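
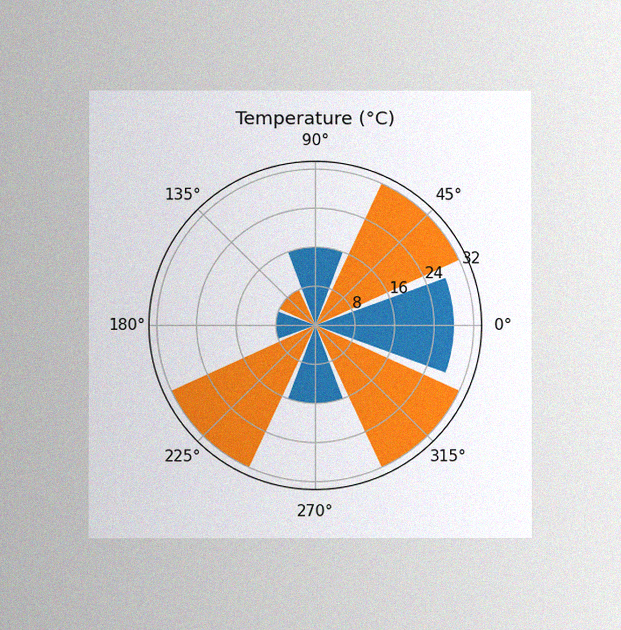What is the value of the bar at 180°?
The chart is viewed at a slight angle, with some photo noise. The bar at 180° reaches 8°C on the radial axis.

8°C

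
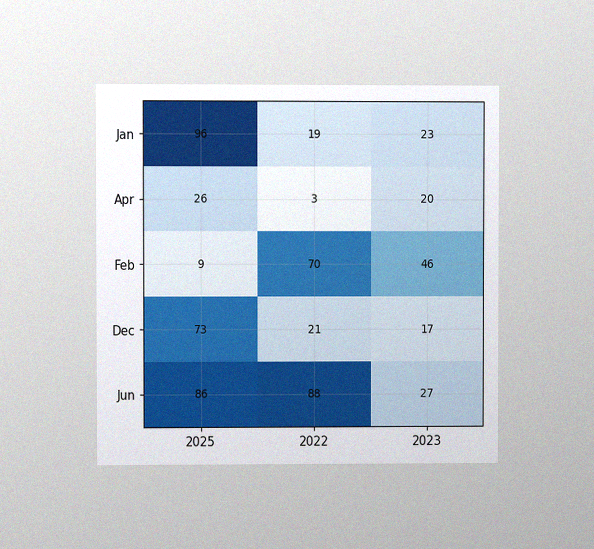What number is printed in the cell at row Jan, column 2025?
96

The chart is viewed at a slight angle, with some photo noise. The (Jan, 2025) cell reads 96.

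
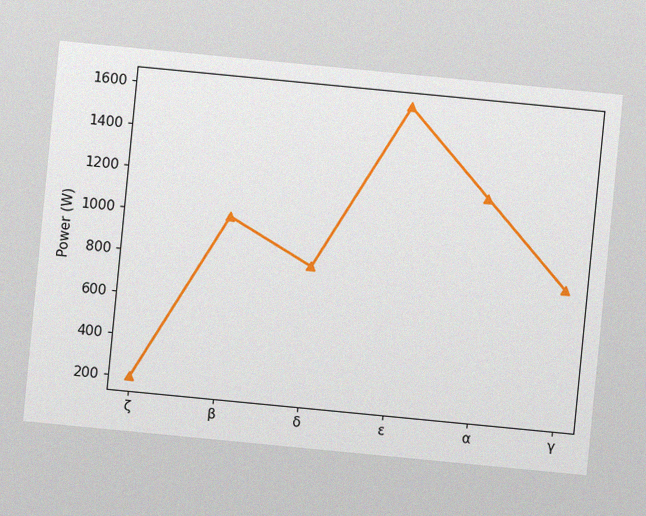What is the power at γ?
The chart is tilted about 6° clockwise, with some photo noise. At γ, the line is at 800W.

800W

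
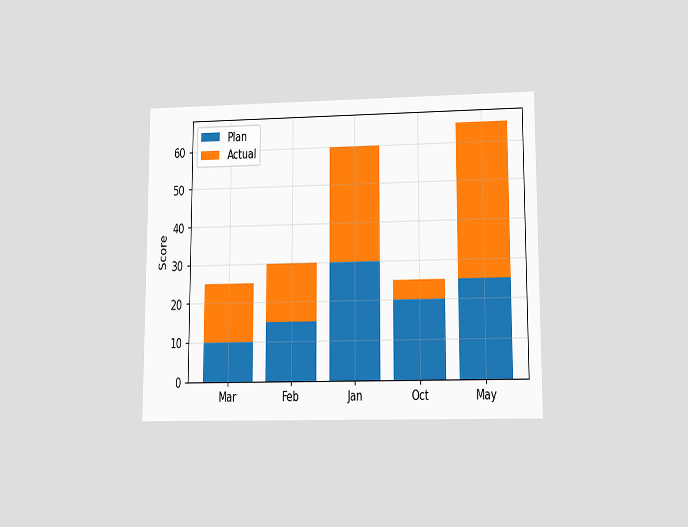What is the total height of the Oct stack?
The chart is viewed at a slight angle. The Oct stack's top reaches 25 on the y-axis.

25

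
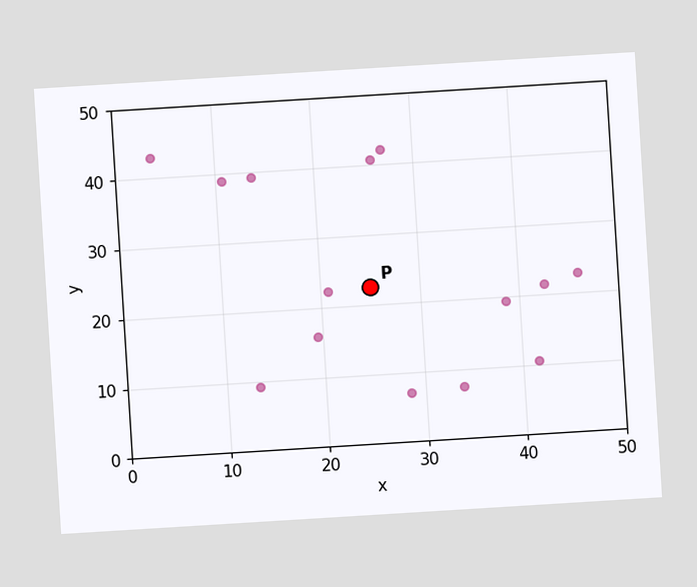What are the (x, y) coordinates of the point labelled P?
The chart is tilted about 4° counter-clockwise. Following the gridlines from P to each axis, P sits at (25, 22.5).

(25, 22.5)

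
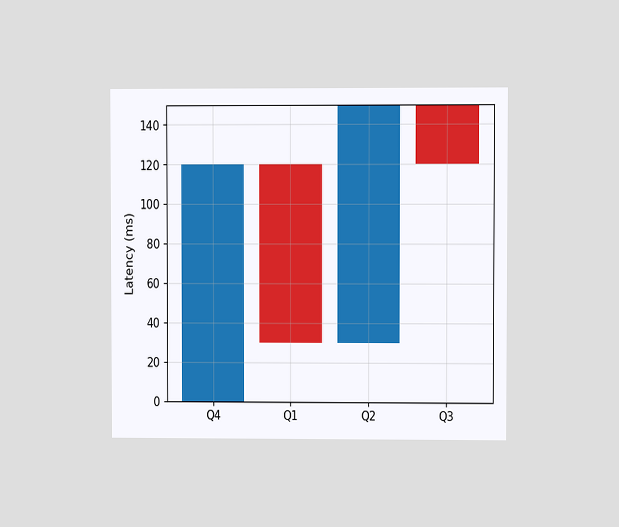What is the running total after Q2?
The chart is viewed at a slight angle. After Q2 the running total reaches 150ms.

150ms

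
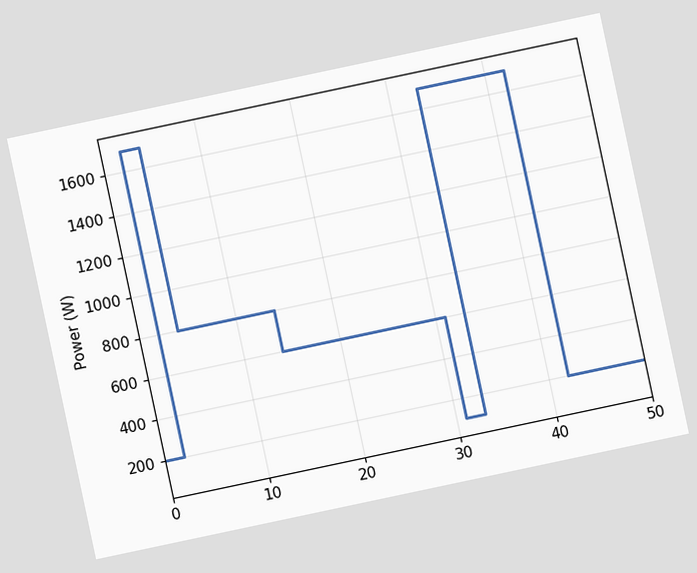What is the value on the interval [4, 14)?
The chart is tilted about 12° counter-clockwise. On [4, 14) the step sits at 800W.

800W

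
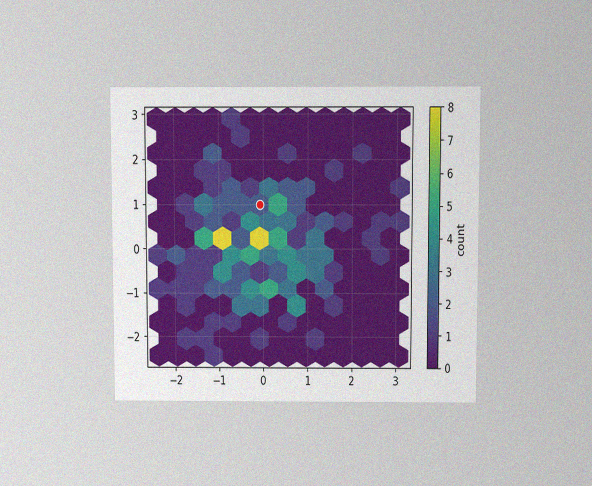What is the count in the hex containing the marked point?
2

The chart is viewed slightly from above, with some photo noise. The marked hex reads 2 on the colorbar.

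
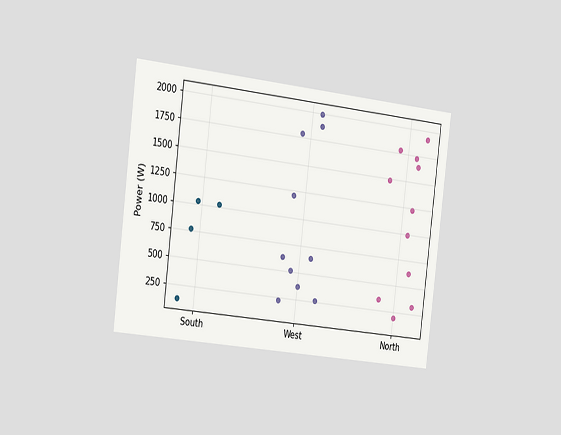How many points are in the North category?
11

The chart is tilted about 7° clockwise and viewed slightly from the left. Counting the markers in the North column gives 11.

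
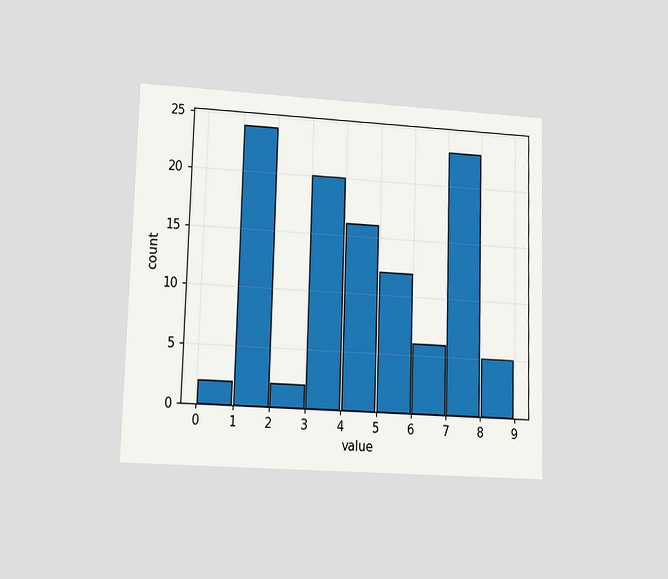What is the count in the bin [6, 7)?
6

The chart is viewed at a slight angle. The [6, 7) bin has height 6.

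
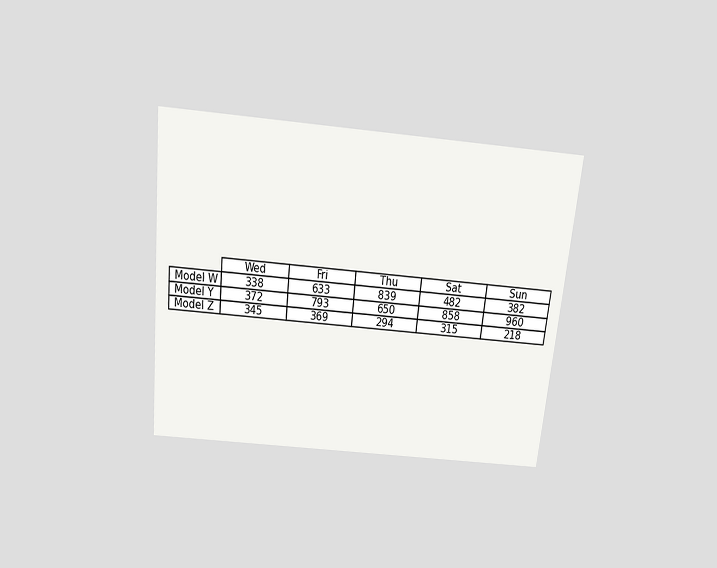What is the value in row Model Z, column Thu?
294

The chart is tilted about 6° clockwise and viewed slightly from above. The (Model Z, Thu) cell reads 294.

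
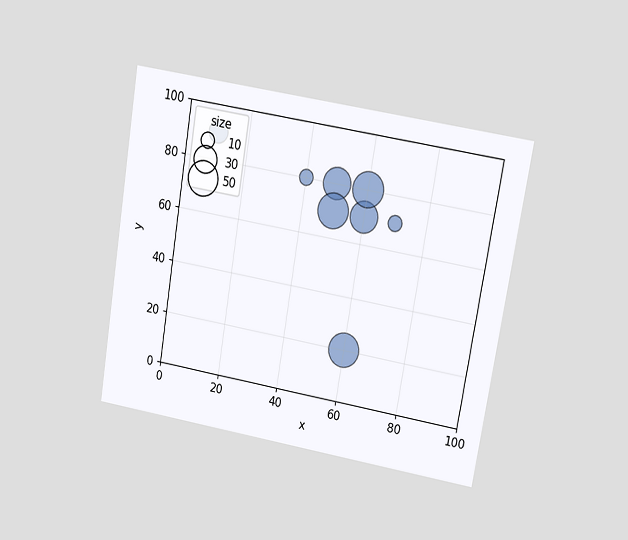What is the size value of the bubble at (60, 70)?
40

The chart is tilted about 9° clockwise and viewed at a slight angle. Matching the bubble at (60, 70) against the size legend gives 40.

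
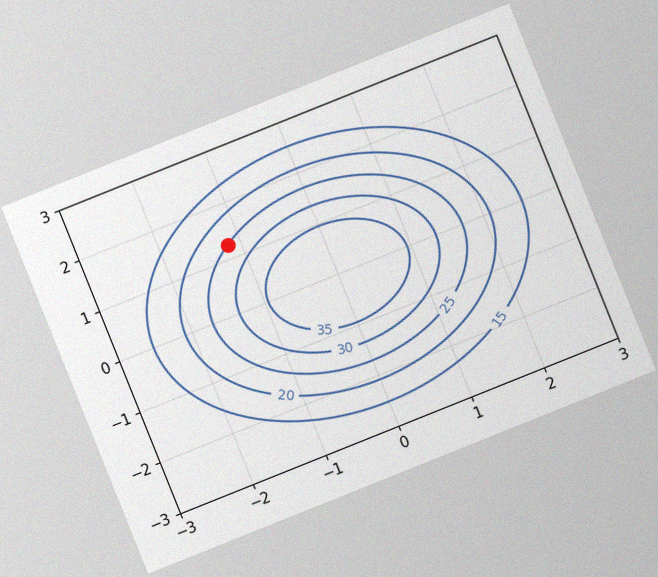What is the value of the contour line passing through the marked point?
The chart is tilted about 22° counter-clockwise, with some photo noise. The marked point sits on the contour labelled 25.

25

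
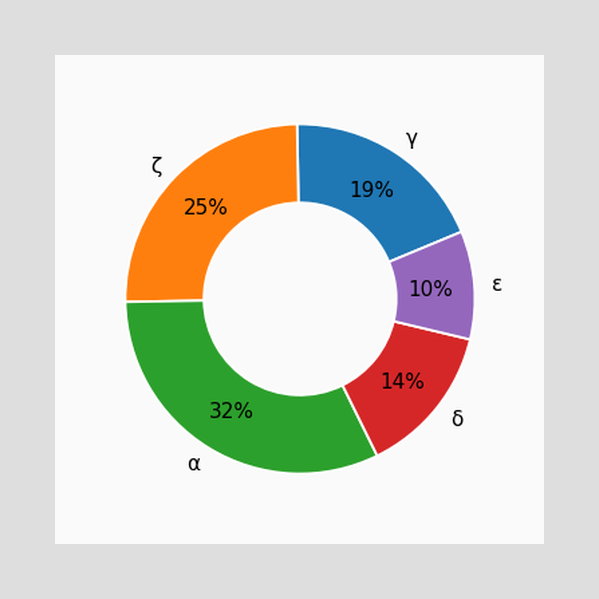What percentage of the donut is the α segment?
32%

The α segment takes up 32% of the ring.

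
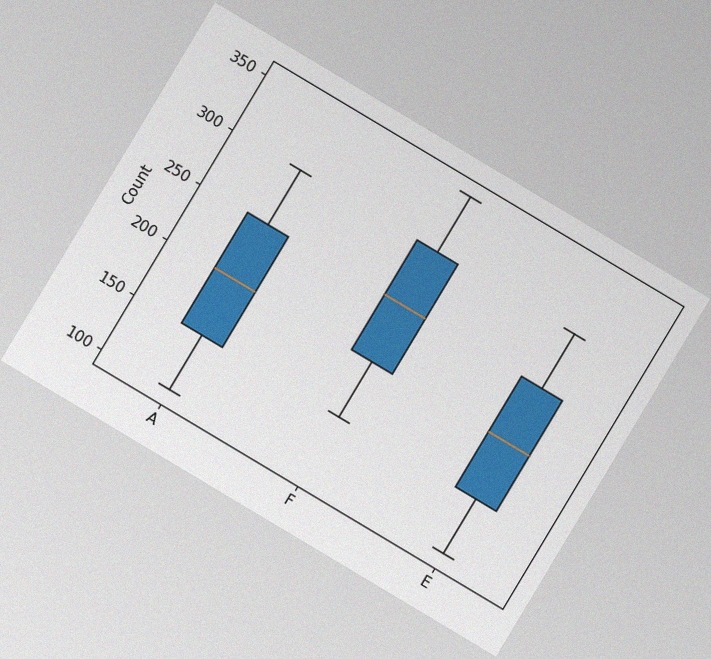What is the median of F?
The chart is tilted about 31° clockwise, with some photo noise. The median line in the F box sits at 250.

250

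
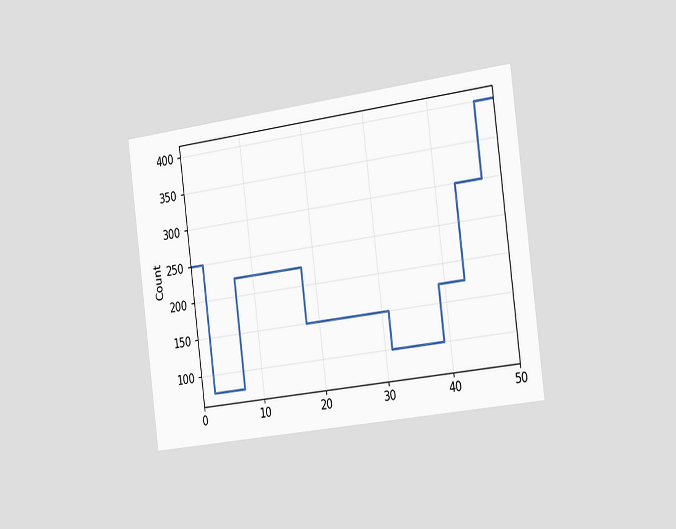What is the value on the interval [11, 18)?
225

The chart is tilted about 7° counter-clockwise and viewed slightly from the right. On [11, 18) the step sits at 225.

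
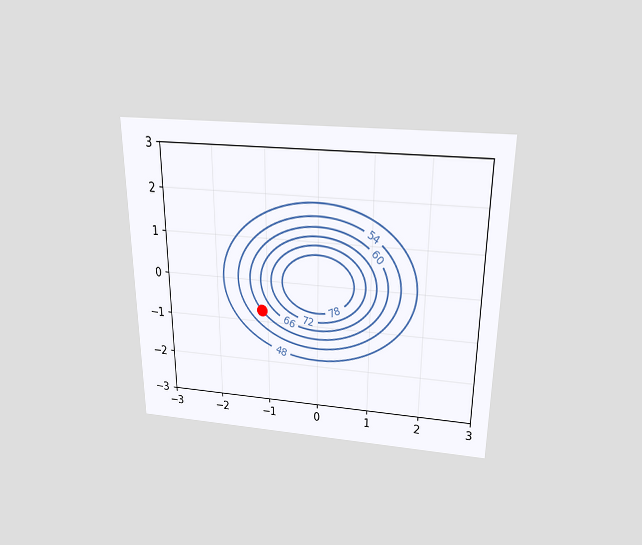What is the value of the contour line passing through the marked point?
60

The chart is viewed slightly from above. The marked point sits on the contour labelled 60.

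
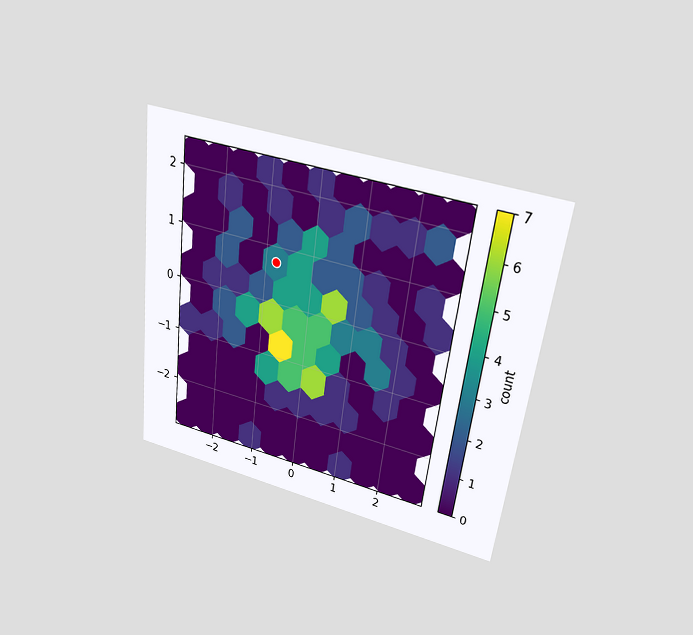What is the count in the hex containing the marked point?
3

The chart is tilted about 7° clockwise and viewed slightly from above. The marked hex reads 3 on the colorbar.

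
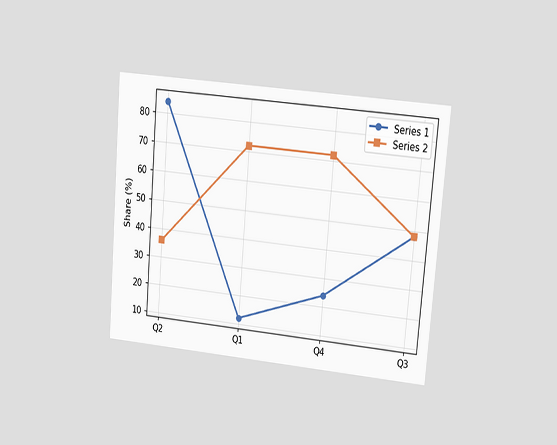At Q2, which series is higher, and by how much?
Series 1, by 48%

The chart is tilted about 5° clockwise and viewed at a slight angle. At Q2, Series 1 sits above the other line by 48%.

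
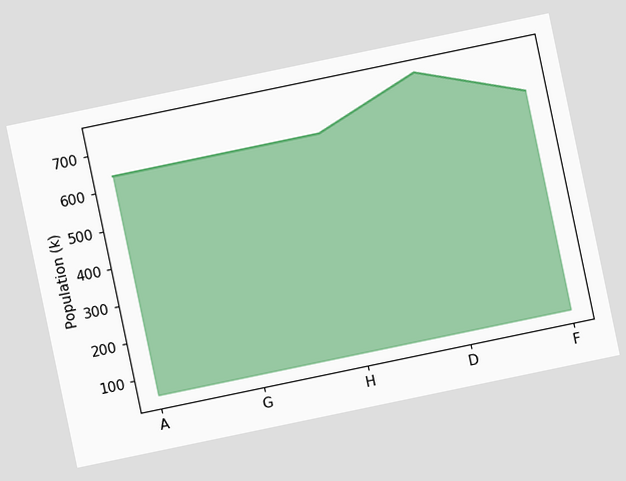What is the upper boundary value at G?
The chart is tilted about 12° counter-clockwise. At G the upper boundary is at 636k.

636k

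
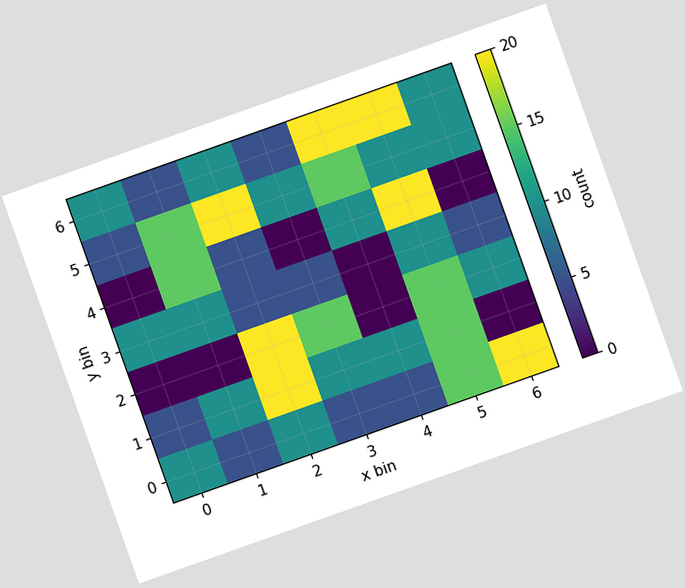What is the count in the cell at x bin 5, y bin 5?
10

The chart is tilted about 20° counter-clockwise. Matching the cell (5, 5) against the colorbar gives 10.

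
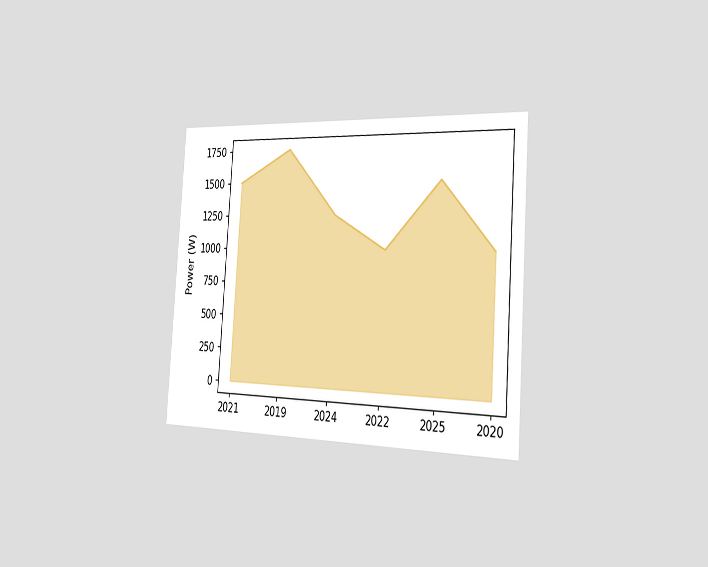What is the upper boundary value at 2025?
1500W

The chart is tilted about 4° clockwise and viewed slightly from the right. At 2025 the upper boundary is at 1500W.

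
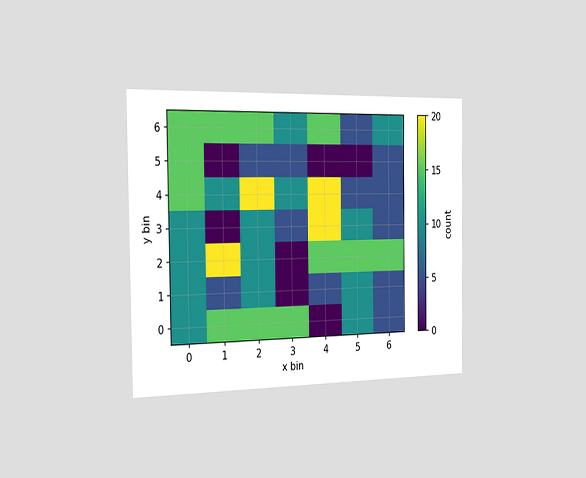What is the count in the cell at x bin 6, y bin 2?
15

The chart is viewed slightly from the left. Matching the cell (6, 2) against the colorbar gives 15.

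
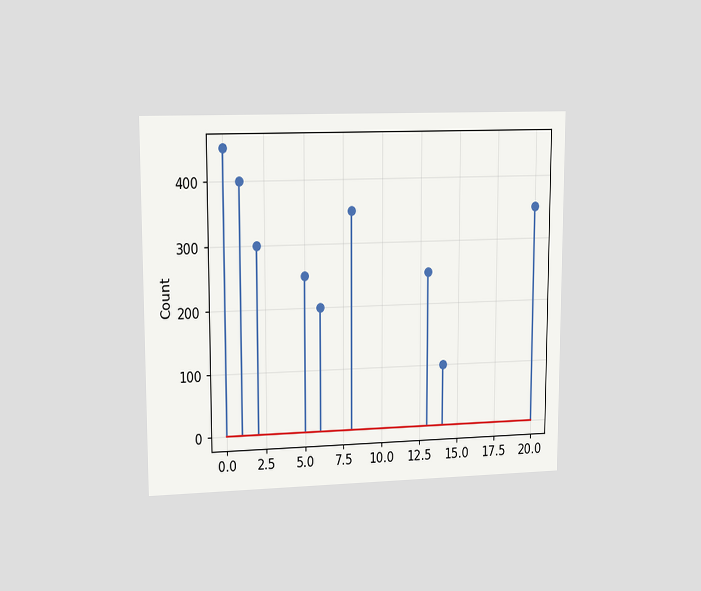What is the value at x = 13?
250

The chart is viewed at a slight angle. The stem at x=13 reaches 250.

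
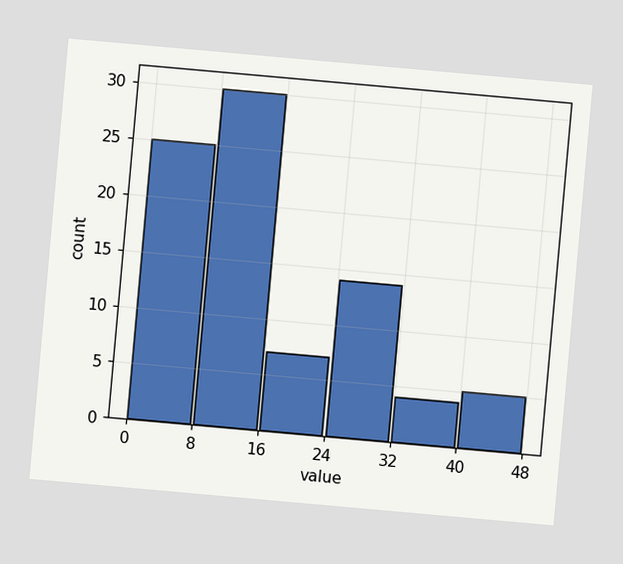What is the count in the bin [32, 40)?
The chart is tilted about 5° clockwise. The [32, 40) bin has height 4.

4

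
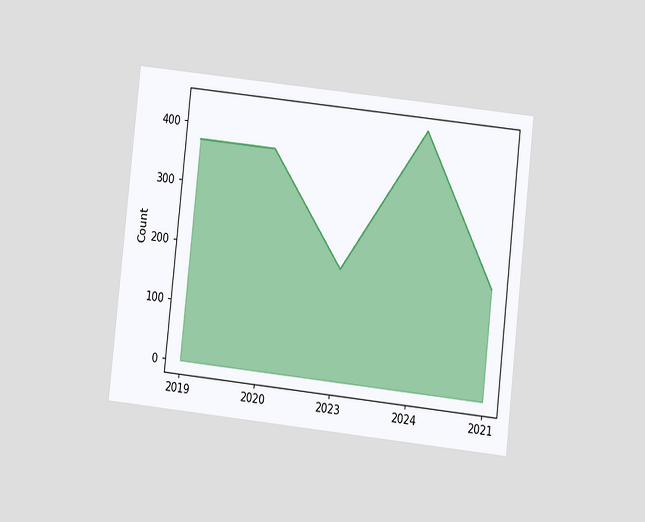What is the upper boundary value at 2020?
The chart is tilted about 6° clockwise and viewed at a slight angle. At 2020 the upper boundary is at 372.

372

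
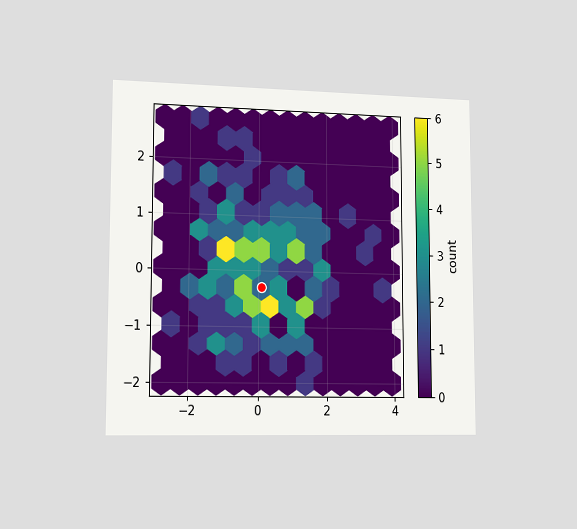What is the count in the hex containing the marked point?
The chart is viewed slightly from the left. The marked hex reads 2 on the colorbar.

2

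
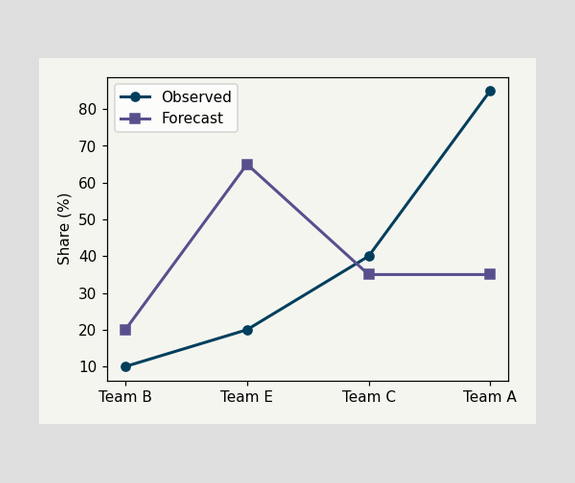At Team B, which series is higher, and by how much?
At Team B, Forecast sits above the other line by 10%.

Forecast, by 10%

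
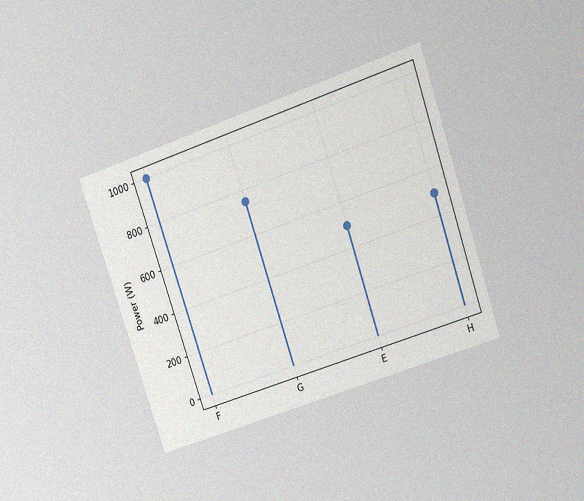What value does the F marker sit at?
The chart is tilted about 19° counter-clockwise and viewed at a slight angle, with some photo noise. The F marker sits at 1000W.

1000W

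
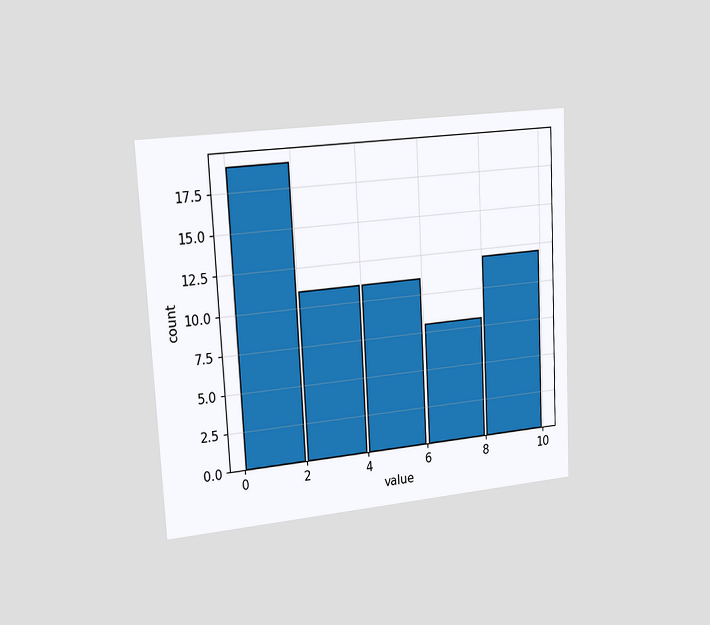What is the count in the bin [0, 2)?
The chart is tilted about 3° counter-clockwise and viewed slightly from the left. The [0, 2) bin has height 19.

19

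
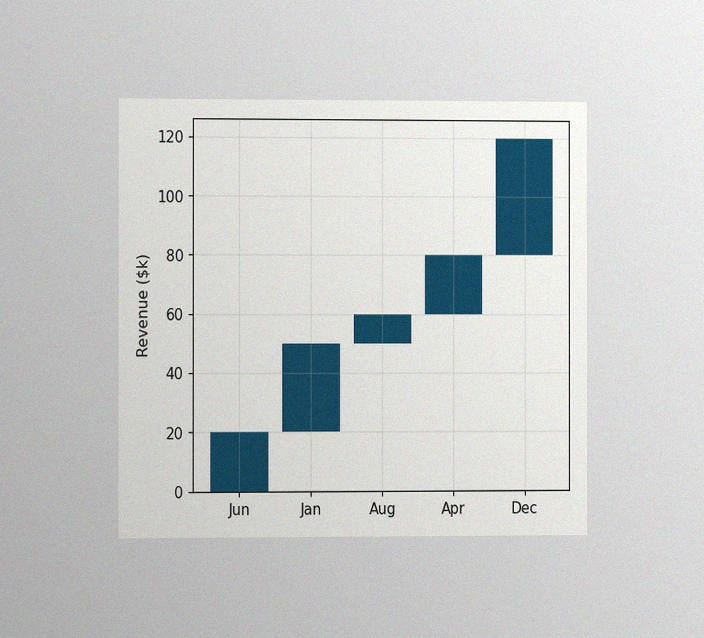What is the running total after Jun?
The chart is viewed slightly from the left, with some photo noise. After Jun the running total reaches $20k.

$20k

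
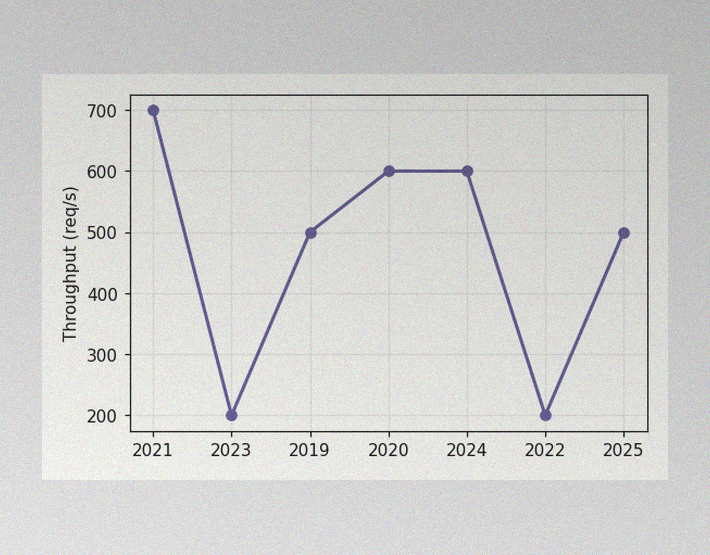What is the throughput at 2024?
600req/s

The image has some photo noise and uneven lighting. At 2024, the line is at 600req/s.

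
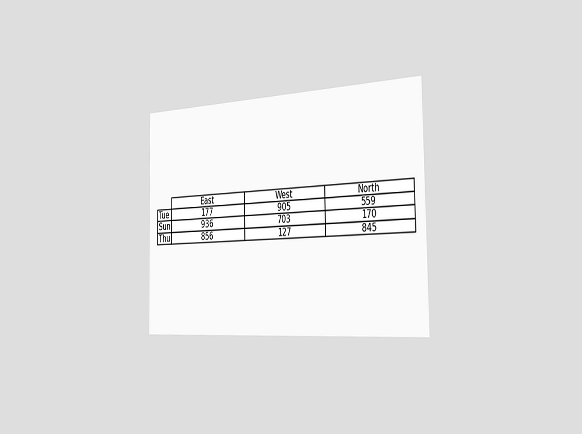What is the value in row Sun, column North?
The chart is viewed slightly from the right. The (Sun, North) cell reads 170.

170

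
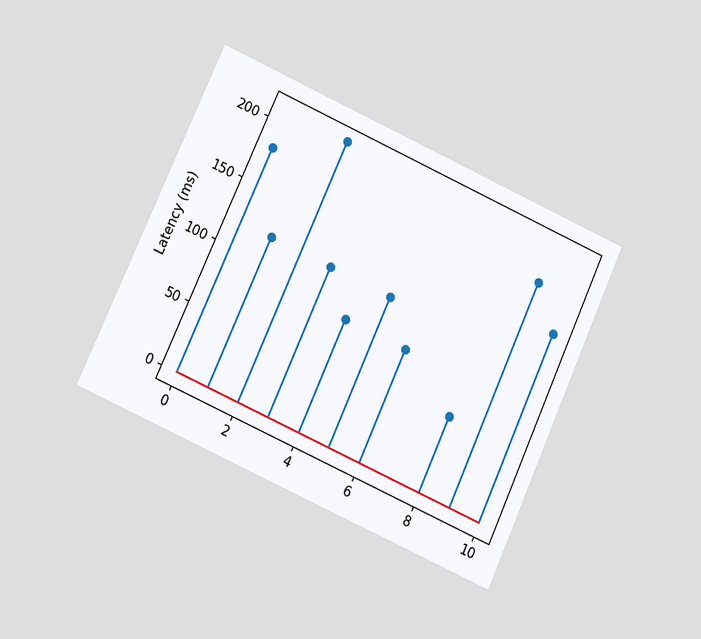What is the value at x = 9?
The chart is tilted about 24° clockwise and viewed at a slight angle. The stem at x=9 reaches 180ms.

180ms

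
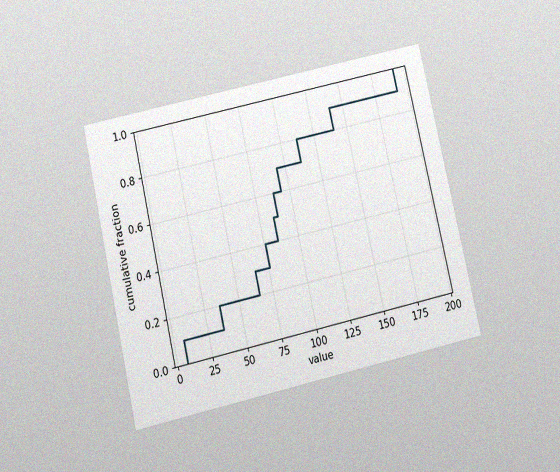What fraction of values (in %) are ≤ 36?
The chart is tilted about 13° counter-clockwise and viewed slightly from below, with some photo noise. At x=36 the ECDF step is at 20%.

20%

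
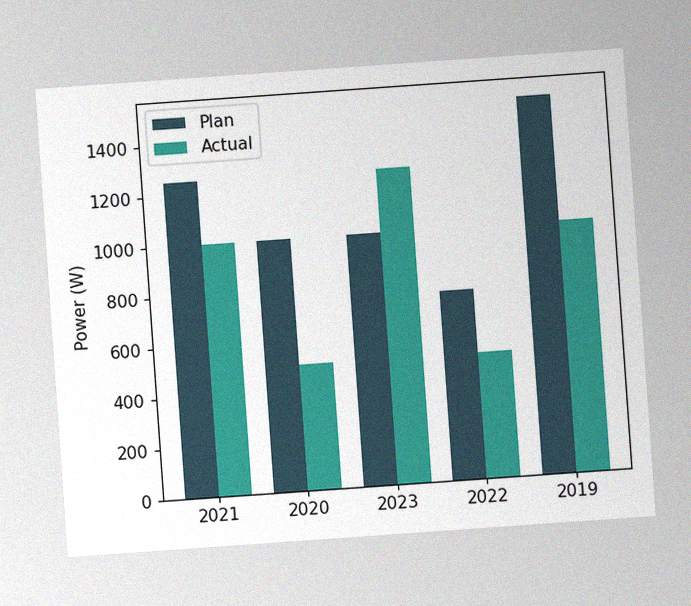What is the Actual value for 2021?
The chart is tilted about 4° counter-clockwise, with some photo noise. The Actual bar at 2021 reaches 1000W on the y-axis.

1000W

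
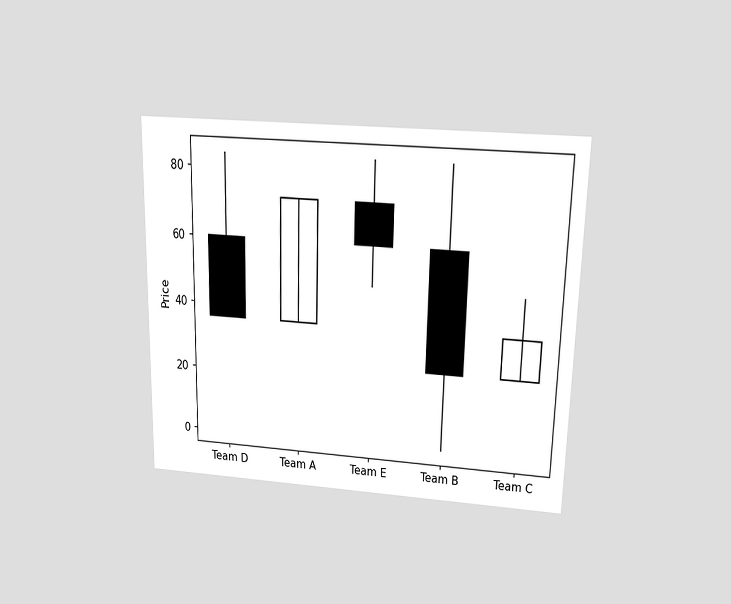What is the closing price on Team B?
24

The chart is viewed slightly from above. The Team B candle closes at 24.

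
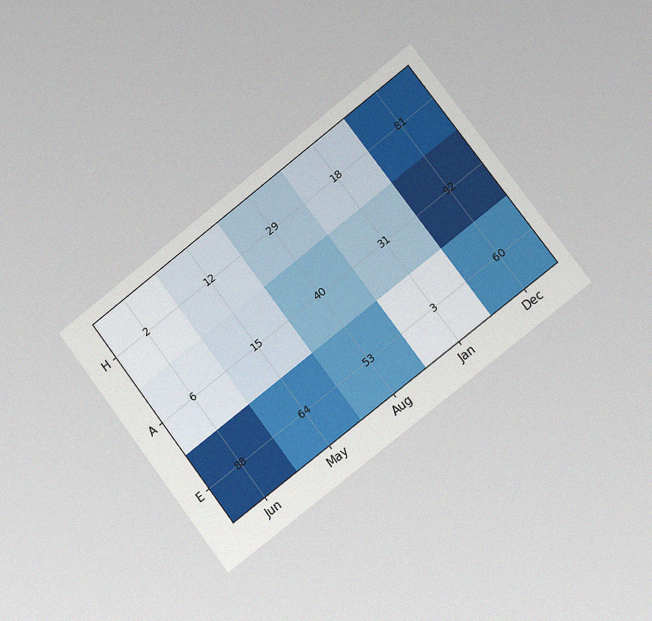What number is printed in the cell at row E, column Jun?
88

The chart is tilted about 38° counter-clockwise and viewed at a slight angle, with some photo noise. The (E, Jun) cell reads 88.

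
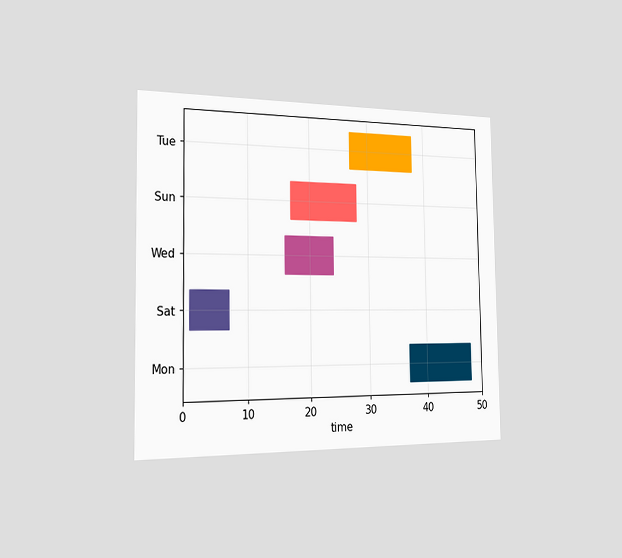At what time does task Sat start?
The chart is viewed slightly from the left. The Sat bar begins at t=1.

1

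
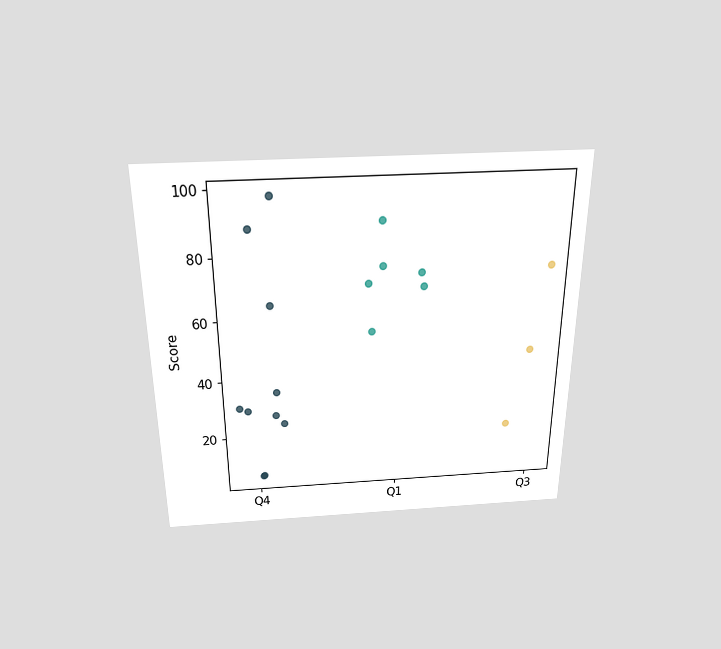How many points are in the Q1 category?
6

The chart is viewed slightly from above. Counting the markers in the Q1 column gives 6.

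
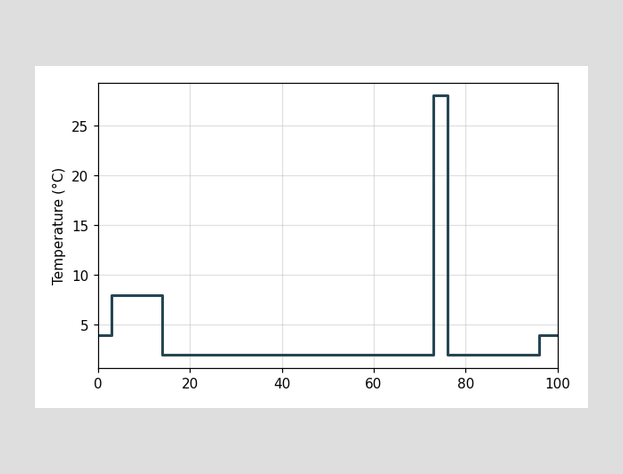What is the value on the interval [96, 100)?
4°C

On [96, 100) the step sits at 4°C.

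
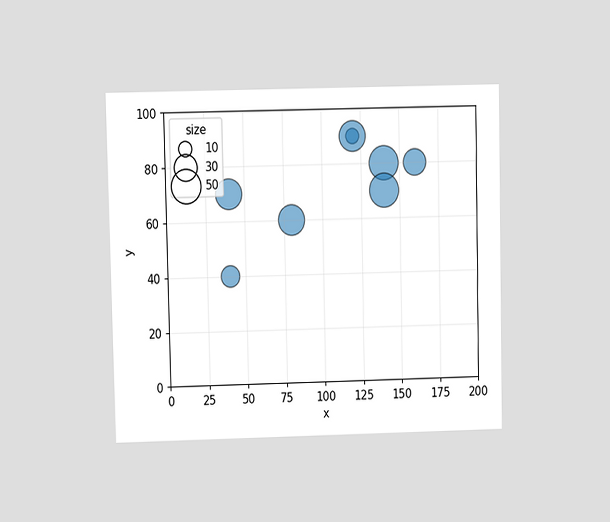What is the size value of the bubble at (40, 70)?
The chart is viewed at a slight angle. Matching the bubble at (40, 70) against the size legend gives 40.

40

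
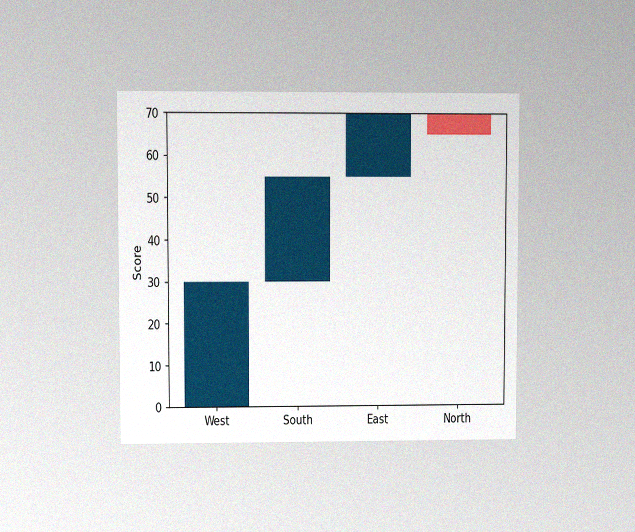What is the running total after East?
The chart is viewed at a slight angle, with some photo noise. After East the running total reaches 70.

70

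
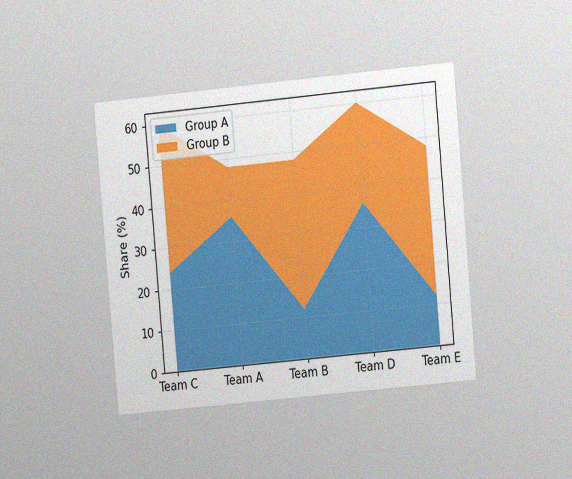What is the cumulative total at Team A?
48%

The chart is tilted about 5° counter-clockwise and viewed at a slight angle, with some photo noise. The stacked total at Team A reaches 48%.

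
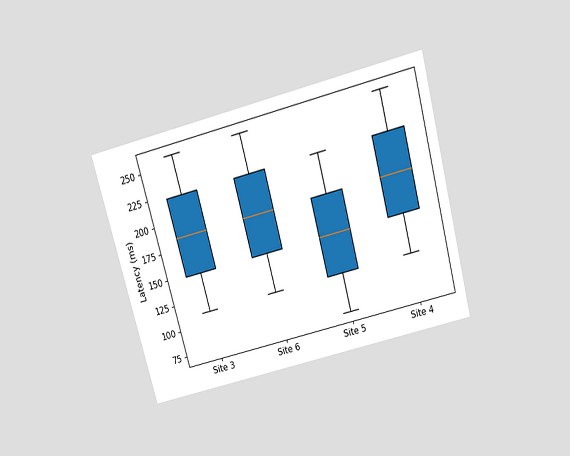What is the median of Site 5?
148ms

The chart is tilted about 15° counter-clockwise and viewed slightly from above. The median line in the Site 5 box sits at 148ms.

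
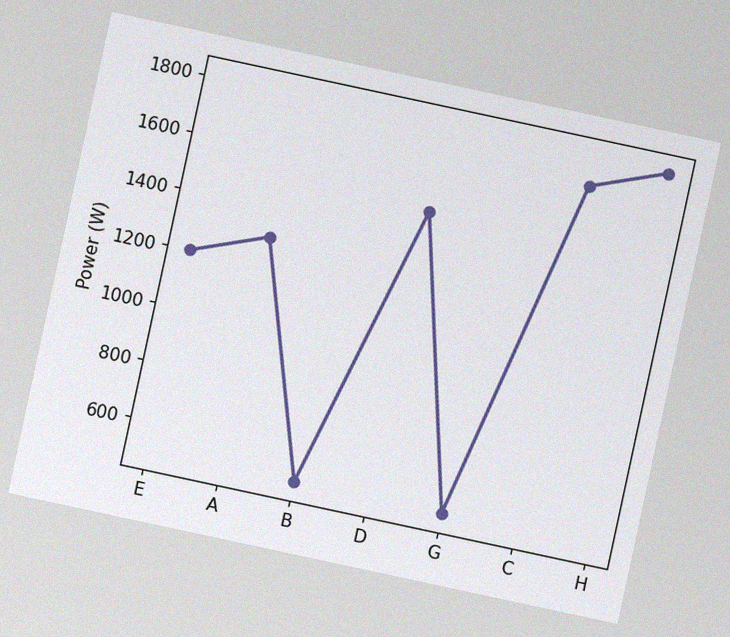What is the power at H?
1800W

The chart is tilted about 12° clockwise, with some photo noise. At H, the line is at 1800W.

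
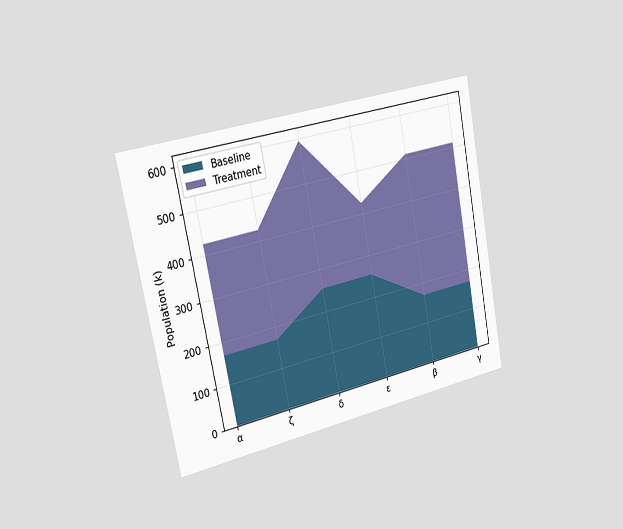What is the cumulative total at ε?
425k

The chart is tilted about 11° counter-clockwise and viewed slightly from the left. The stacked total at ε reaches 425k.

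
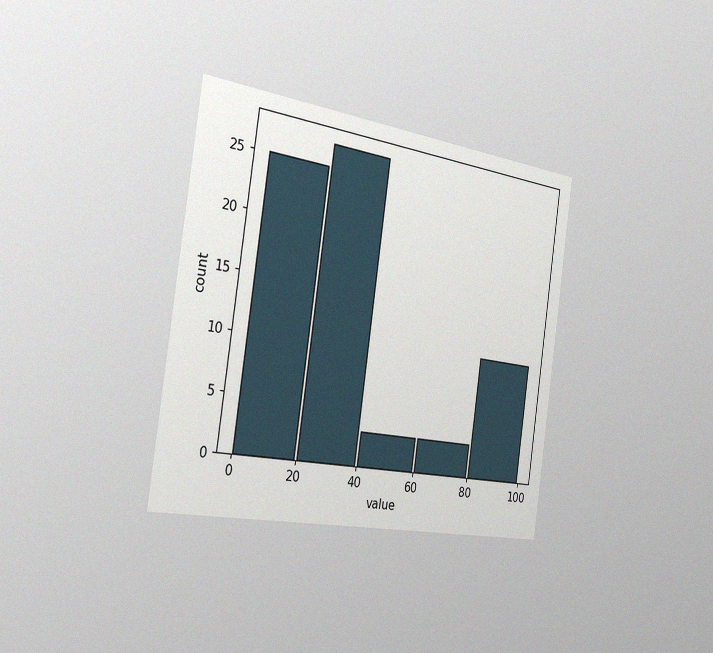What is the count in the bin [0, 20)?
The chart is tilted about 8° clockwise and viewed slightly from the left, with some photo noise. The [0, 20) bin has height 25.

25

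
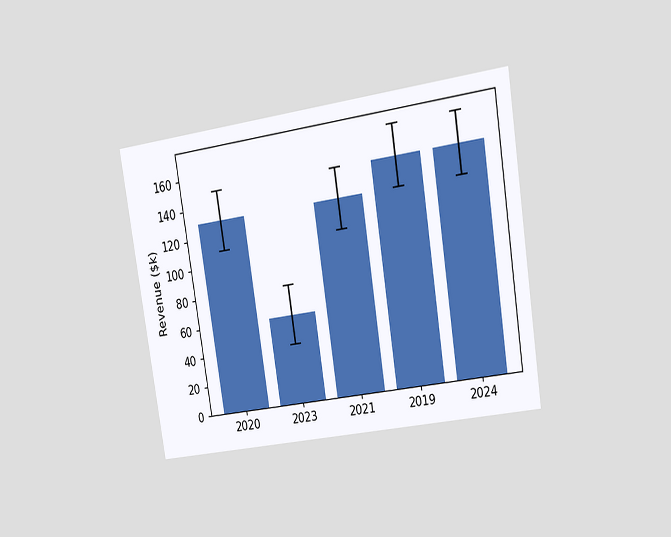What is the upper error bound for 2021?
The chart is tilted about 9° counter-clockwise and viewed at a slight angle. The 2021 bar's upper whisker reaches $150k.

$150k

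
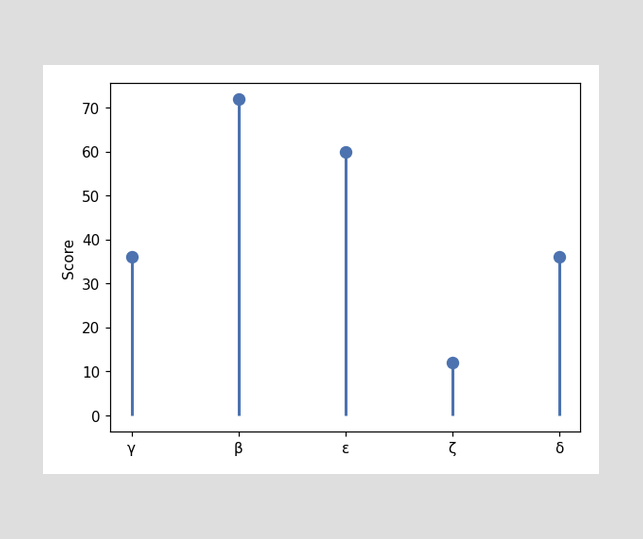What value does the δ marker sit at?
The δ marker sits at 36.

36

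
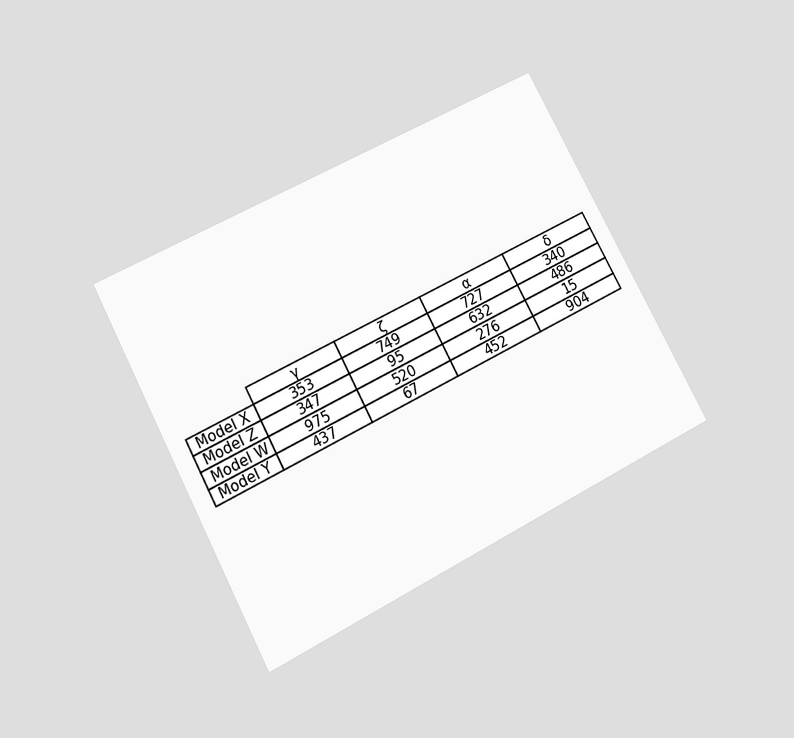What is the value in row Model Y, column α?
452

The chart is tilted about 28° counter-clockwise and viewed slightly from below. The (Model Y, α) cell reads 452.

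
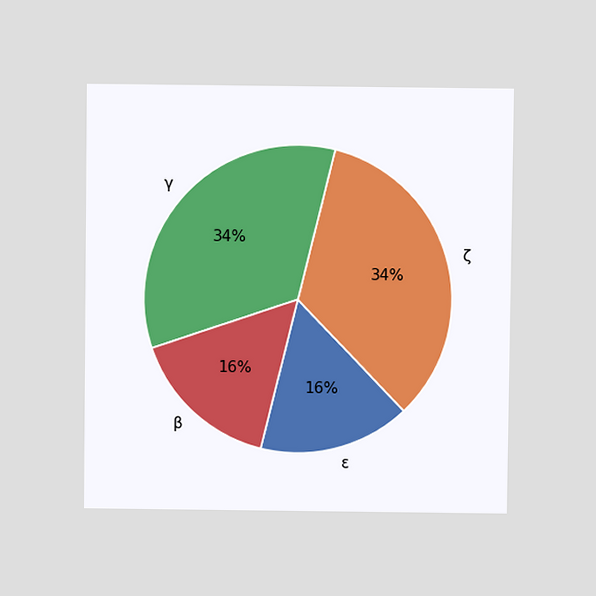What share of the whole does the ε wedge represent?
The chart is viewed at a slight angle. The ε slice takes up 16% of the pie.

16%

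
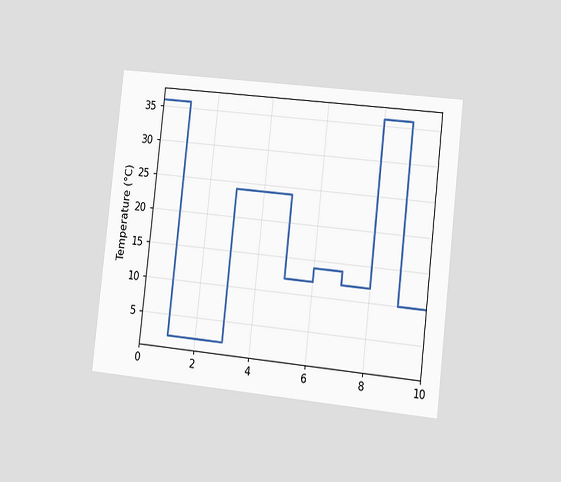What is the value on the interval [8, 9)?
The chart is tilted about 6° clockwise and viewed slightly from the right. On [8, 9) the step sits at 36°C.

36°C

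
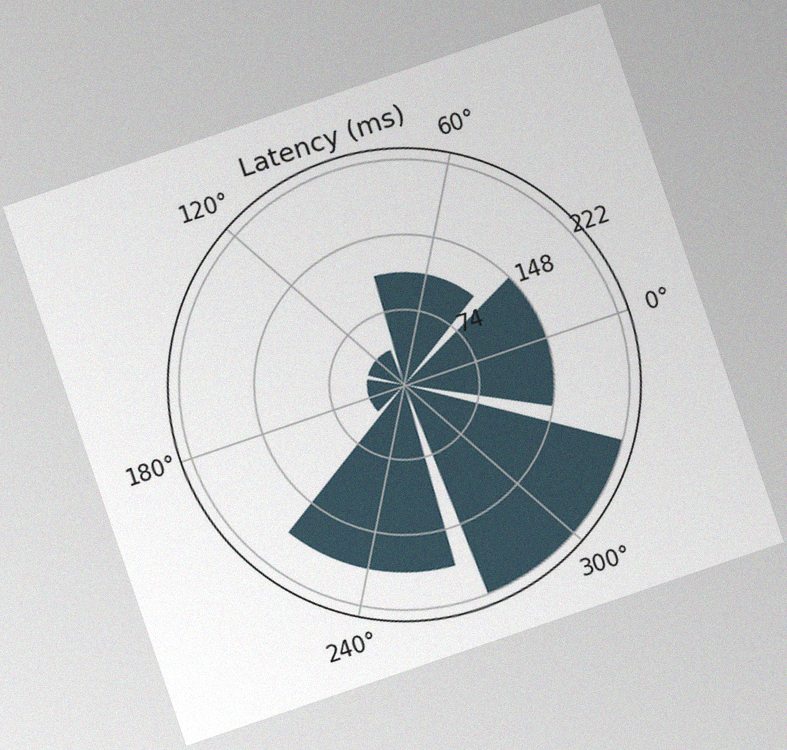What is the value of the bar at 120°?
The chart is tilted about 19° counter-clockwise, with some photo noise. The bar at 120° reaches 37ms on the radial axis.

37ms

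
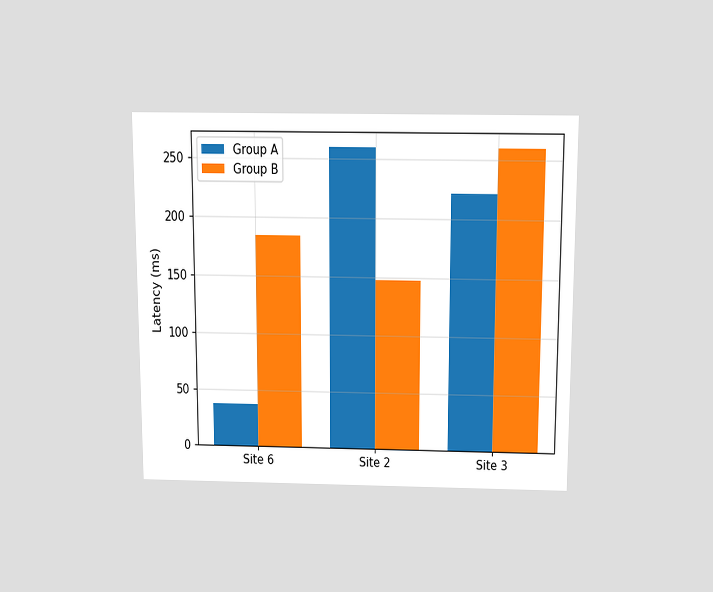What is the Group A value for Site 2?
259ms

The chart is viewed slightly from above. The Group A bar at Site 2 reaches 259ms on the y-axis.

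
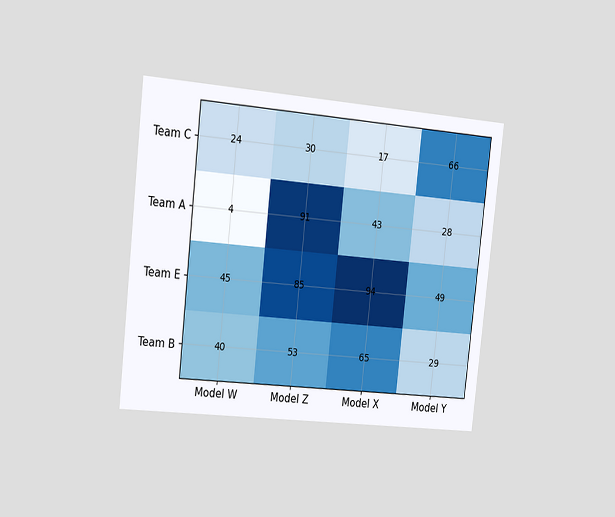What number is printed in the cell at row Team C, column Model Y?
The chart is tilted about 6° clockwise and viewed slightly from the left. The (Team C, Model Y) cell reads 66.

66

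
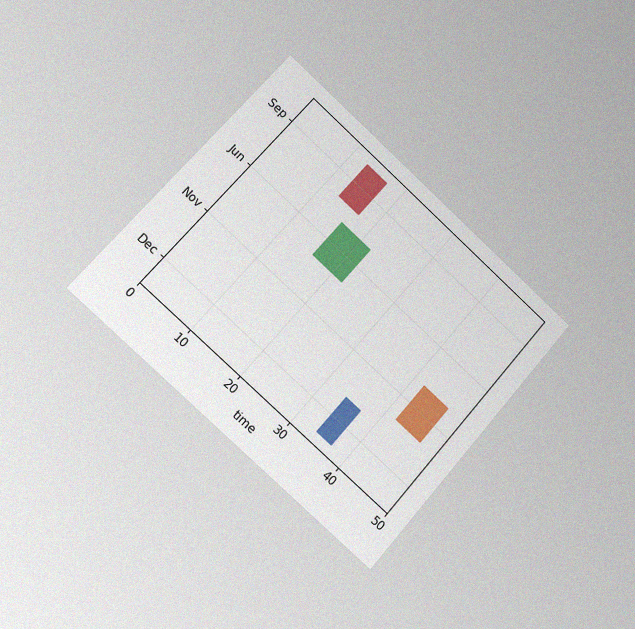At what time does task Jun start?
16

The chart is tilted about 42° clockwise and viewed slightly from the left, with some photo noise. The Jun bar begins at t=16.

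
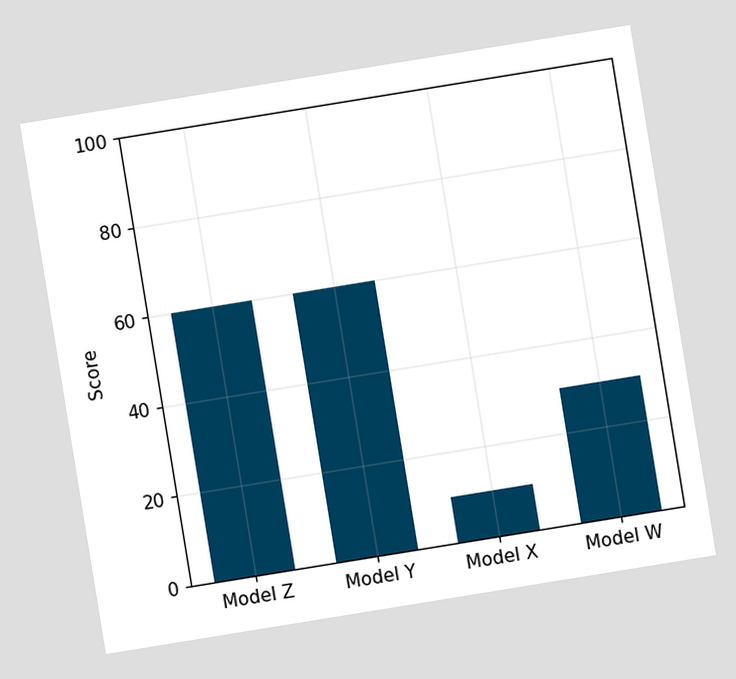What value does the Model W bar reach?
The chart is tilted about 9° counter-clockwise. Reading along the chart's y-axis, the Model W bar reaches 30.

30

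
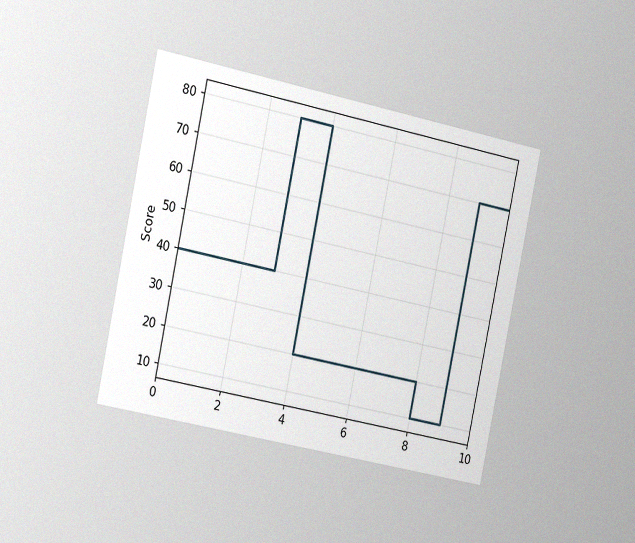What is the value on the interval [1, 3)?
The chart is tilted about 12° clockwise and viewed slightly from the left, with some photo noise. On [1, 3) the step sits at 40.

40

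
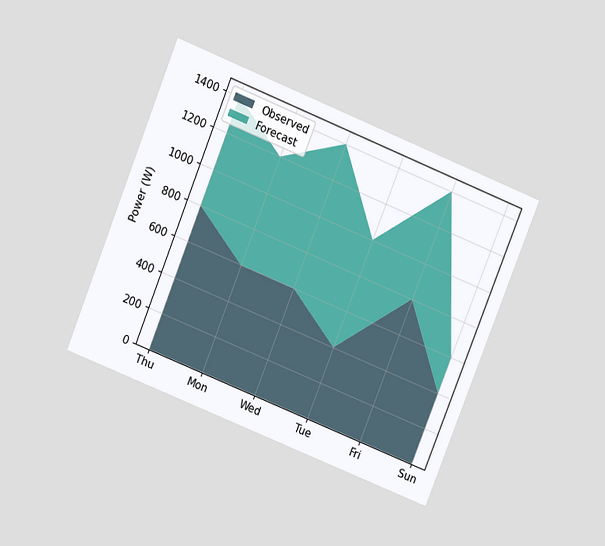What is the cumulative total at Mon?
The chart is tilted about 22° clockwise and viewed slightly from above. The stacked total at Mon reaches 1200W.

1200W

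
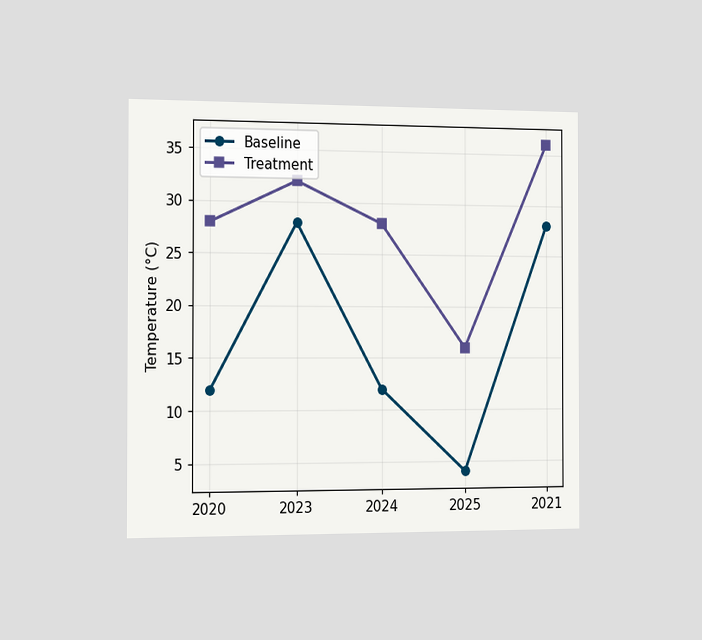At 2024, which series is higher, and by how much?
The chart is viewed slightly from the left. At 2024, Treatment sits above the other line by 16°C.

Treatment, by 16°C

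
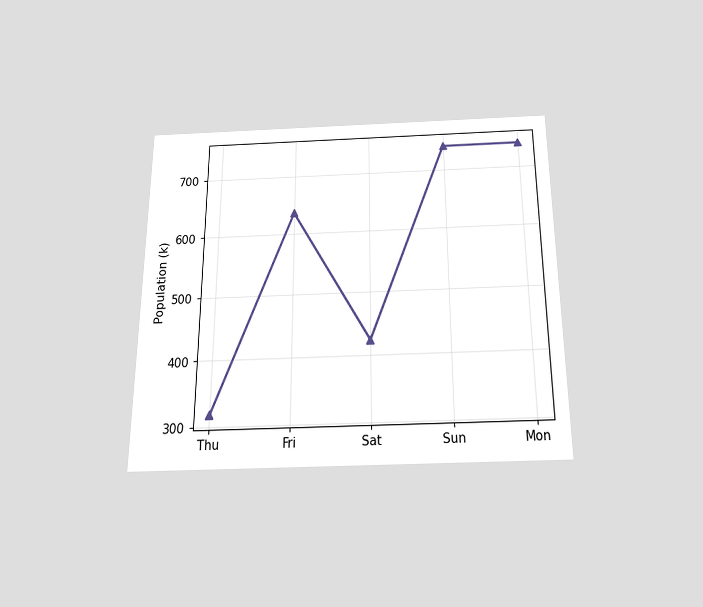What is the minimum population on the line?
318k

The chart is viewed slightly from below. The lowest point is at Thu, and reading across to the y-axis gives 318k.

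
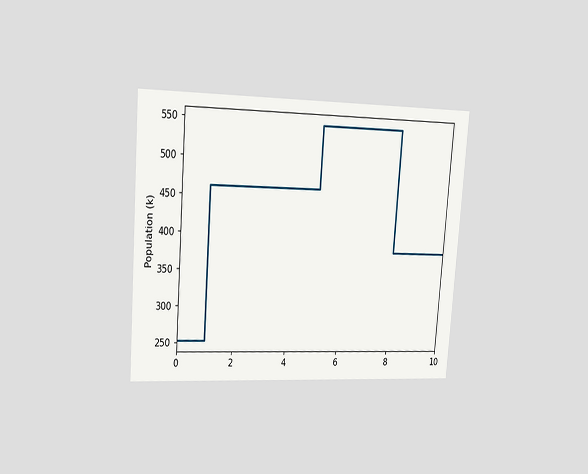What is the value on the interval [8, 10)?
The chart is tilted about 4° clockwise and viewed slightly from the left. On [8, 10) the step sits at 378k.

378k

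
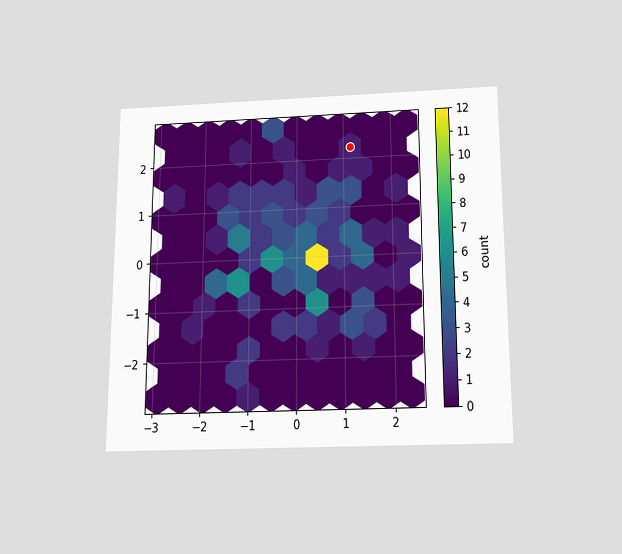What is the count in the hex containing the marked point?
1

The chart is viewed slightly from below. The marked hex reads 1 on the colorbar.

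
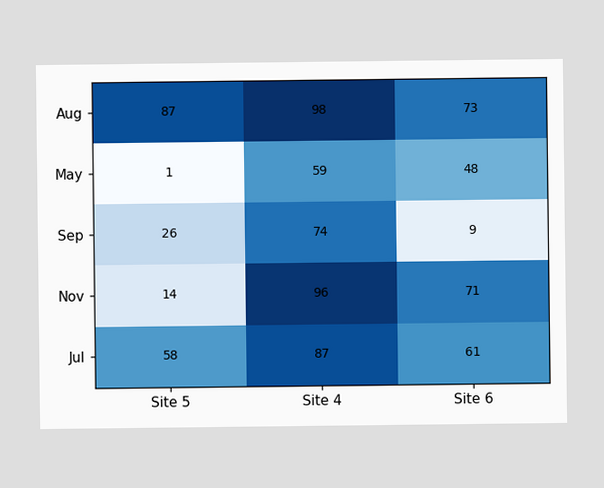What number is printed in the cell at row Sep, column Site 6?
9

The (Sep, Site 6) cell reads 9.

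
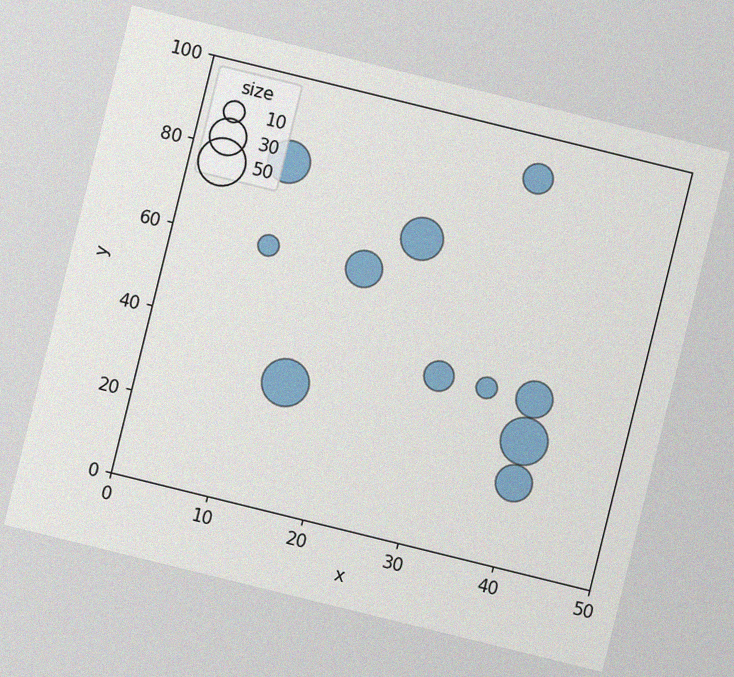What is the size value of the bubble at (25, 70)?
40

The chart is tilted about 14° clockwise, with some photo noise. Matching the bubble at (25, 70) against the size legend gives 40.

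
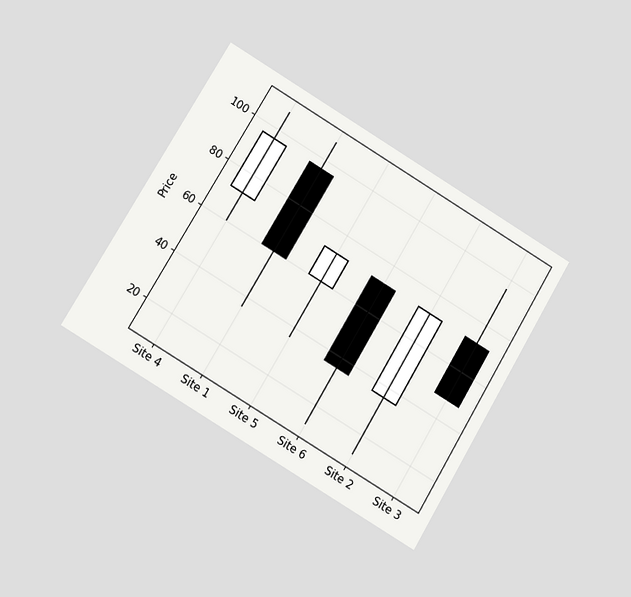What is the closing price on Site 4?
96

The chart is tilted about 31° clockwise and viewed at a slight angle. The Site 4 candle closes at 96.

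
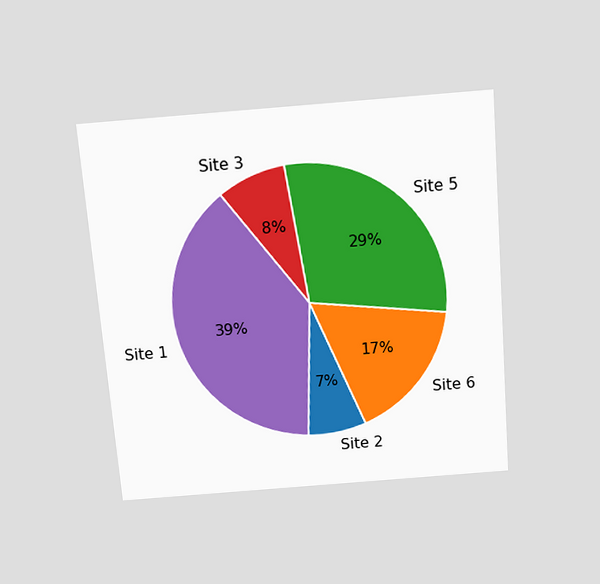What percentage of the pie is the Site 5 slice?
The chart is tilted about 5° counter-clockwise and viewed slightly from above. The Site 5 slice takes up 29% of the pie.

29%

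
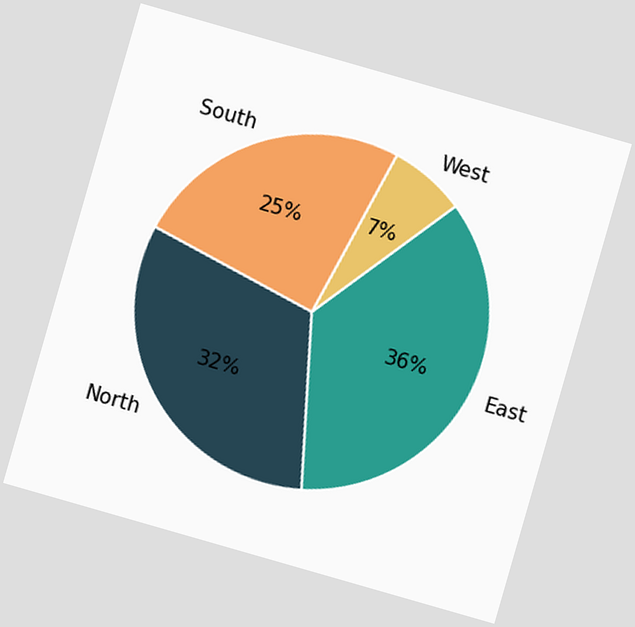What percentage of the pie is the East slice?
The chart is tilted about 16° clockwise. The East slice takes up 36% of the pie.

36%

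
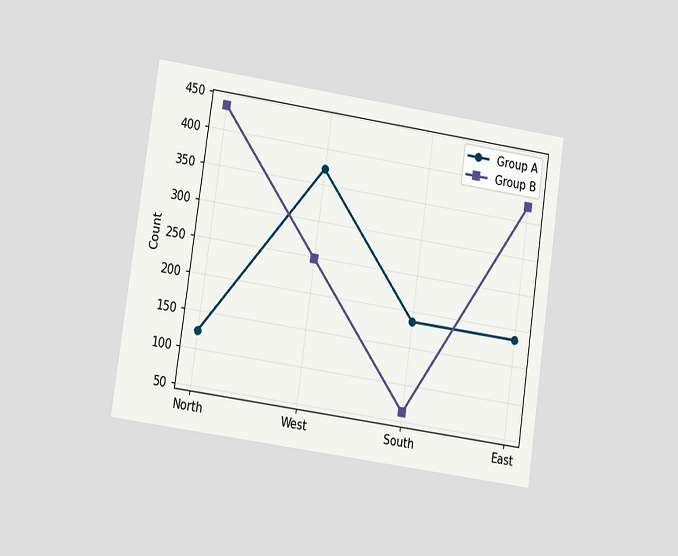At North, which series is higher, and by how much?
The chart is tilted about 8° clockwise and viewed at a slight angle. At North, Group B sits above the other line by 310.

Group B, by 310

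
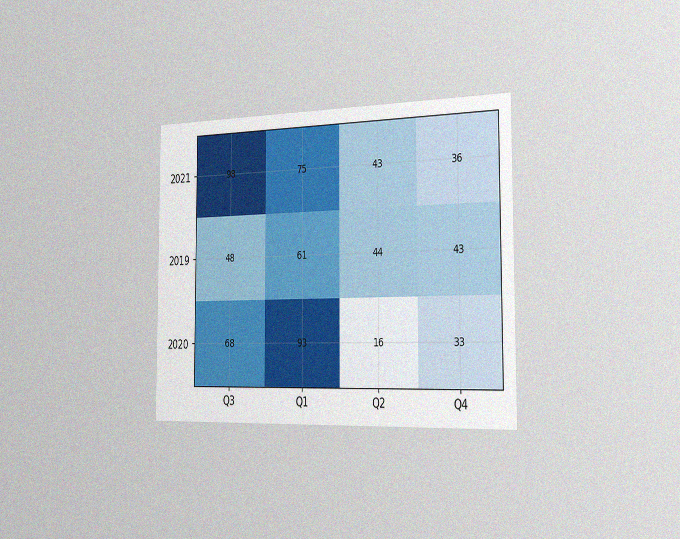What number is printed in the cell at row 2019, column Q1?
The chart is viewed slightly from the right, with some photo noise. The (2019, Q1) cell reads 61.

61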